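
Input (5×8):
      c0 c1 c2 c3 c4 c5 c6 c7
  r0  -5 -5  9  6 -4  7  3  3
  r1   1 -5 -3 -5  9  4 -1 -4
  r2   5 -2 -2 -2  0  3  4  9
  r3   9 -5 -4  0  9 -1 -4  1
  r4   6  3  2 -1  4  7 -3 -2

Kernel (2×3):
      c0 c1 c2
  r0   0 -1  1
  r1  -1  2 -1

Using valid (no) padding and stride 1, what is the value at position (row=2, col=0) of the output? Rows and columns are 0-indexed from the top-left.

-15

The receptive field on the input at this output position is [5 -2 -2 / 9 -5 -4]. Elementwise product with the kernel and sum: -2·-1 + -2·1 + 9·-1 + -5·2 + -4·-1.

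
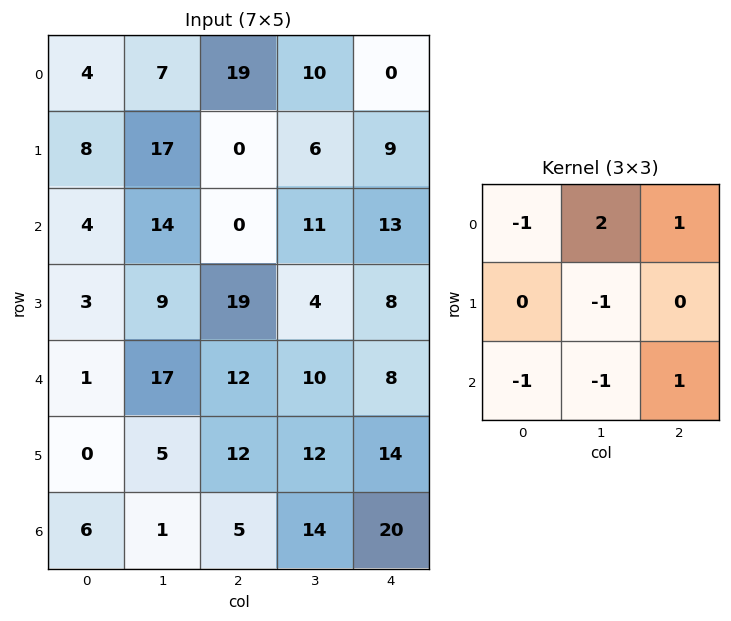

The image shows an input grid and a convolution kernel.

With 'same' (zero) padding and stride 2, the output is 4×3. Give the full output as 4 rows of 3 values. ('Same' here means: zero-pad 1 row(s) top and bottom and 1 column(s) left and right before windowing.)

5 -30 -15
35 -35 -13
19 16 -22
-1 26 -4

Output[0,0]: The receptive field on the zero-padded input at this output position is [0 0 0 / 0 4 7 / 0 8 17]. Elementwise product with the kernel and sum: 0·-1 + 0·2 + 0·1 + 4·-1 + 0·-1 + 8·-1 + 17·1.
Output[0,1]: The receptive field on the zero-padded input at this output position is [0 0 0 / 7 19 10 / 17 0 6]. Elementwise product with the kernel and sum: 0·-1 + 0·2 + 0·1 + 19·-1 + 17·-1 + 0·-1 + 6·1.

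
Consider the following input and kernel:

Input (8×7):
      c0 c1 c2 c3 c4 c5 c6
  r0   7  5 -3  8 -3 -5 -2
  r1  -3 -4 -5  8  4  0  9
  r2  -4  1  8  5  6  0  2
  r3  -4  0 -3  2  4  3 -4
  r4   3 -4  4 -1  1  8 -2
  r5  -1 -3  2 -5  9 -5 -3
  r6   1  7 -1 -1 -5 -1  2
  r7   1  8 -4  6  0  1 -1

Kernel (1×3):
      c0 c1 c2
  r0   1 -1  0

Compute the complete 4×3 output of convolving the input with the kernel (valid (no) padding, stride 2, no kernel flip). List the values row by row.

Output[0,0]: The receptive field on the input at this output position is [7 5 -3]. Elementwise product with the kernel and sum: 7·1 + 5·-1.
Output[0,1]: The receptive field on the input at this output position is [-3 8 -3]. Elementwise product with the kernel and sum: -3·1 + 8·-1.

2 -11 2
-5 3 6
7 5 -7
-6 0 -4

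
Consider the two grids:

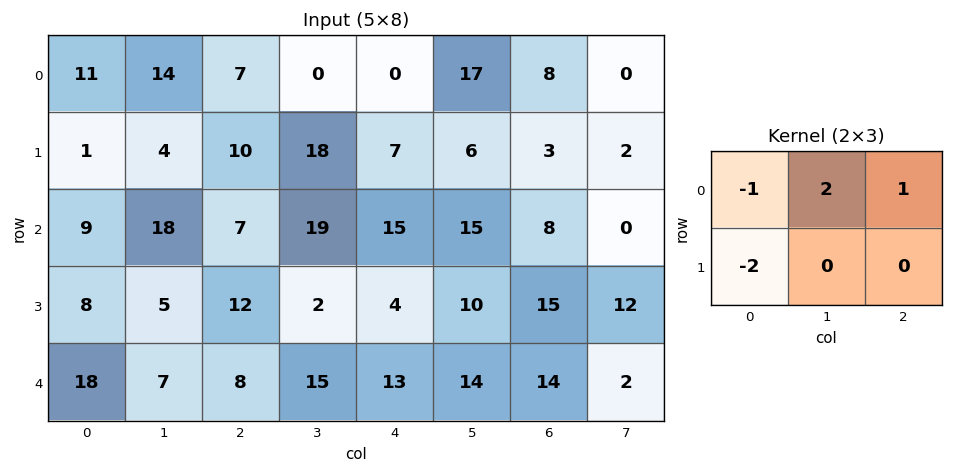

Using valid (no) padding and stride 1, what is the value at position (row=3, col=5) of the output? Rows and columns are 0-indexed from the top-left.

4

The receptive field on the input at this output position is [10 15 12 / 14 14 2]. Elementwise product with the kernel and sum: 10·-1 + 15·2 + 12·1 + 14·-2.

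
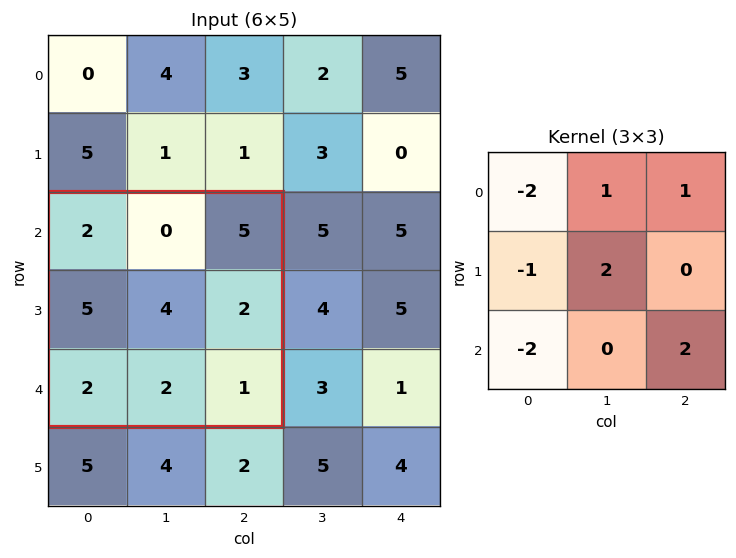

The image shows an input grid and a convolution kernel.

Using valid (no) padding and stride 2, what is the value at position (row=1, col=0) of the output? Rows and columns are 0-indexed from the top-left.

2

The receptive field on the input at this output position is [2 0 5 / 5 4 2 / 2 2 1]. Elementwise product with the kernel and sum: 2·-2 + 0·1 + 5·1 + 5·-1 + 4·2 + 2·-2 + 1·2.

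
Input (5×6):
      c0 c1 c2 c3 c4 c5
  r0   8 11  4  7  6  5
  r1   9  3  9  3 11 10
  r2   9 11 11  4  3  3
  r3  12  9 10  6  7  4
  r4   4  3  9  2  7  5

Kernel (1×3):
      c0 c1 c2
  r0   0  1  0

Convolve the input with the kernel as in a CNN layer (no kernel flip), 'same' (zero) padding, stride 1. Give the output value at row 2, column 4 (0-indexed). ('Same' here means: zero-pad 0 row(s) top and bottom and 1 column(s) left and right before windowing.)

The receptive field on the zero-padded input at this output position is [4 3 3]. Elementwise product with the kernel and sum: 3·1.

3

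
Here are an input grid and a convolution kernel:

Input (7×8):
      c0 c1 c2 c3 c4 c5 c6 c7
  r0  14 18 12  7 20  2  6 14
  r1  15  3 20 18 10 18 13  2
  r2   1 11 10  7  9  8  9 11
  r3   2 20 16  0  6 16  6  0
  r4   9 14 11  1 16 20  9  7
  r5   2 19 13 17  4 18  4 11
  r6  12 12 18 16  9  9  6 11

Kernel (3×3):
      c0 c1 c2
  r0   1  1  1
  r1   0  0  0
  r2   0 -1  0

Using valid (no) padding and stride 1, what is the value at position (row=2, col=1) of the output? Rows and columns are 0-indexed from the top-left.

17

The receptive field on the input at this output position is [11 10 7 / 20 16 0 / 14 11 1]. Elementwise product with the kernel and sum: 11·1 + 10·1 + 7·1 + 11·-1.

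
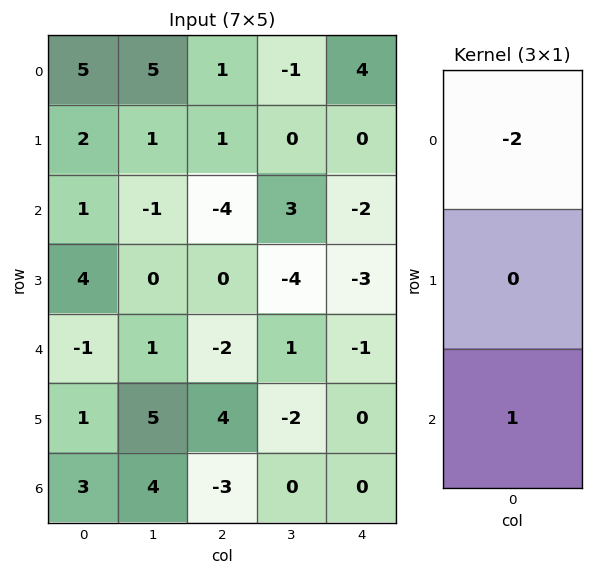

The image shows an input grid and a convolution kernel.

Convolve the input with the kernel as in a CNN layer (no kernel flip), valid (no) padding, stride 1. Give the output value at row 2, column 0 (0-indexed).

The receptive field on the input at this output position is [1 / 4 / -1]. Elementwise product with the kernel and sum: 1·-2 + -1·1.

-3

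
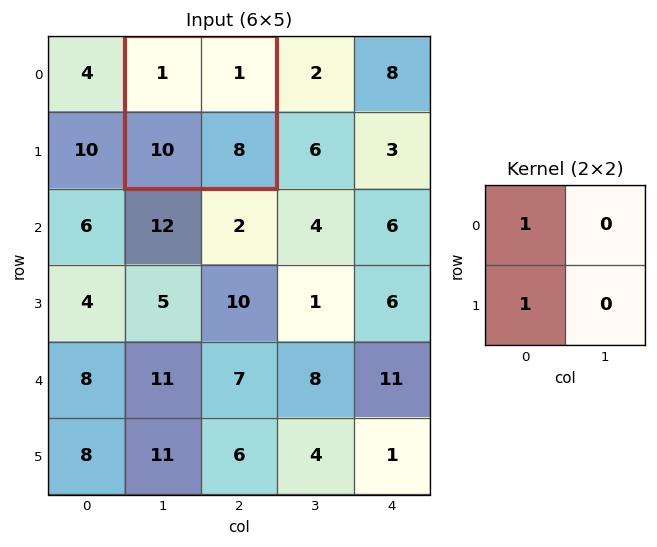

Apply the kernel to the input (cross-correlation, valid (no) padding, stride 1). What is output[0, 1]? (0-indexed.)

The receptive field on the input at this output position is [1 1 / 10 8]. Elementwise product with the kernel and sum: 1·1 + 10·1.

11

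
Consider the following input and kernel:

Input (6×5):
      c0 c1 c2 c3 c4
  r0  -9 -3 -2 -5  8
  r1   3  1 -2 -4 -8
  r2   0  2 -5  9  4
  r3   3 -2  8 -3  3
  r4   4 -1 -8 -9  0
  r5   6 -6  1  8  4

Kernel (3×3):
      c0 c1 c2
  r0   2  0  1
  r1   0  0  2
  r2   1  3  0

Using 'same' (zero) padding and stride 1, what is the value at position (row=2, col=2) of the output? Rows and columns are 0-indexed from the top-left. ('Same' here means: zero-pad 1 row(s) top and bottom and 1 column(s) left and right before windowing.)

The receptive field on the zero-padded input at this output position is [1 -2 -4 / 2 -5 9 / -2 8 -3]. Elementwise product with the kernel and sum: 1·2 + -4·1 + 9·2 + -2·1 + 8·3.

38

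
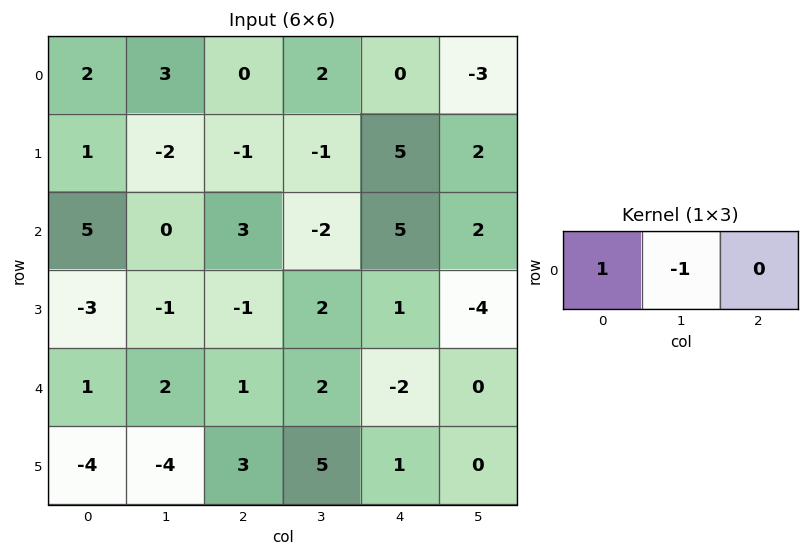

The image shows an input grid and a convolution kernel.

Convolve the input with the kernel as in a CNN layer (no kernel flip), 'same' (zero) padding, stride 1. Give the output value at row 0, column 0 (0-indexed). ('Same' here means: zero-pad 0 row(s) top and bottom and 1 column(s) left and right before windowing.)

The receptive field on the zero-padded input at this output position is [0 2 3]. Elementwise product with the kernel and sum: 0·1 + 2·-1.

-2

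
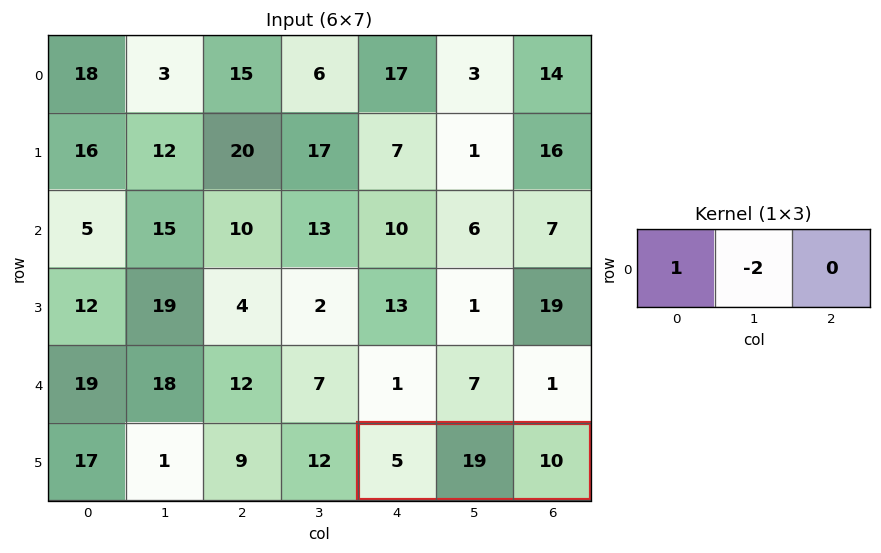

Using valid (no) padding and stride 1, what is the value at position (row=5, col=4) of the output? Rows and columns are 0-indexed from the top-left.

-33

The receptive field on the input at this output position is [5 19 10]. Elementwise product with the kernel and sum: 5·1 + 19·-2.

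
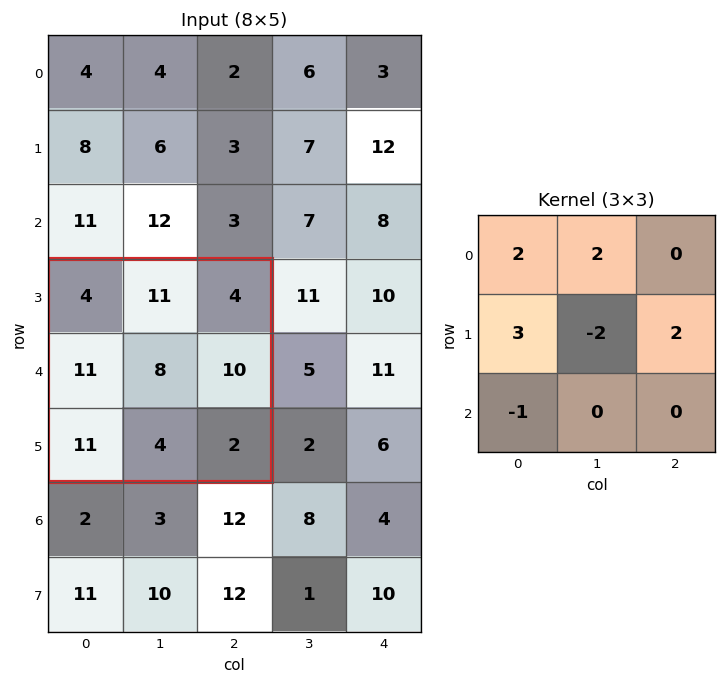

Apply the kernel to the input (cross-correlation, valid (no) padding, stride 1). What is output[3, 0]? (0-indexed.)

The receptive field on the input at this output position is [4 11 4 / 11 8 10 / 11 4 2]. Elementwise product with the kernel and sum: 4·2 + 11·2 + 11·3 + 8·-2 + 10·2 + 11·-1.

56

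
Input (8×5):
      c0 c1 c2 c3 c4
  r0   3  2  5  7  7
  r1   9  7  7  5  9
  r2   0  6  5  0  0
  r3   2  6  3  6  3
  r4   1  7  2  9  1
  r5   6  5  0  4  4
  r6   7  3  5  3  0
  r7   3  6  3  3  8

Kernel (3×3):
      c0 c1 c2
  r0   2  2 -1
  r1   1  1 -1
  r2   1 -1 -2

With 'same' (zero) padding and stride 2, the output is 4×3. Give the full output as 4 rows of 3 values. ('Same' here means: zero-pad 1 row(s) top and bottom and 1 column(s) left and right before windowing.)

Output[0,0]: The receptive field on the zero-padded input at this output position is [0 0 0 / 0 3 2 / 0 9 7]. Elementwise product with the kernel and sum: 0·2 + 0·2 + 0·-1 + 0·1 + 3·1 + 2·-1 + 0·1 + 9·-1 + 7·-2.
Output[0,1]: The receptive field on the zero-padded input at this output position is [0 0 0 / 2 5 7 / 7 7 5]. Elementwise product with the kernel and sum: 0·2 + 0·2 + 0·-1 + 2·1 + 5·1 + 7·-1 + 7·1 + 7·-1 + 5·-2.

-22 -10 10
-9 25 31
-24 9 28
-4 8 14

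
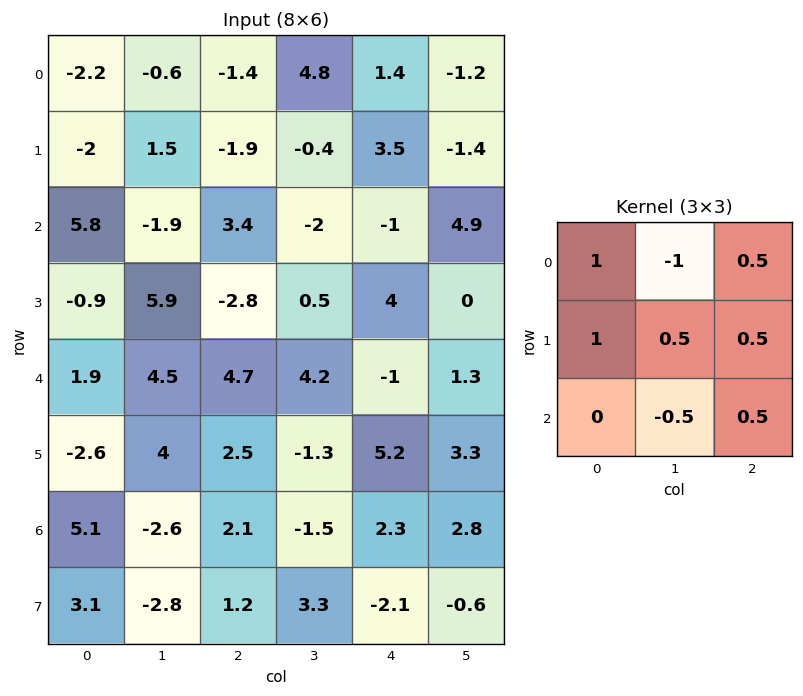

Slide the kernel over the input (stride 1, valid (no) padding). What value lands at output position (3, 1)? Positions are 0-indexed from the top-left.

The receptive field on the input at this output position is [5.9 -2.8 0.5 / 4.5 4.7 4.2 / 4 2.5 -1.3]. Elementwise product with the kernel and sum: 5.9·1 + -2.8·-1 + 0.5·0.5 + 4.5·1 + 4.7·0.5 + 4.2·0.5 + 2.5·-0.5 + -1.3·0.5.

16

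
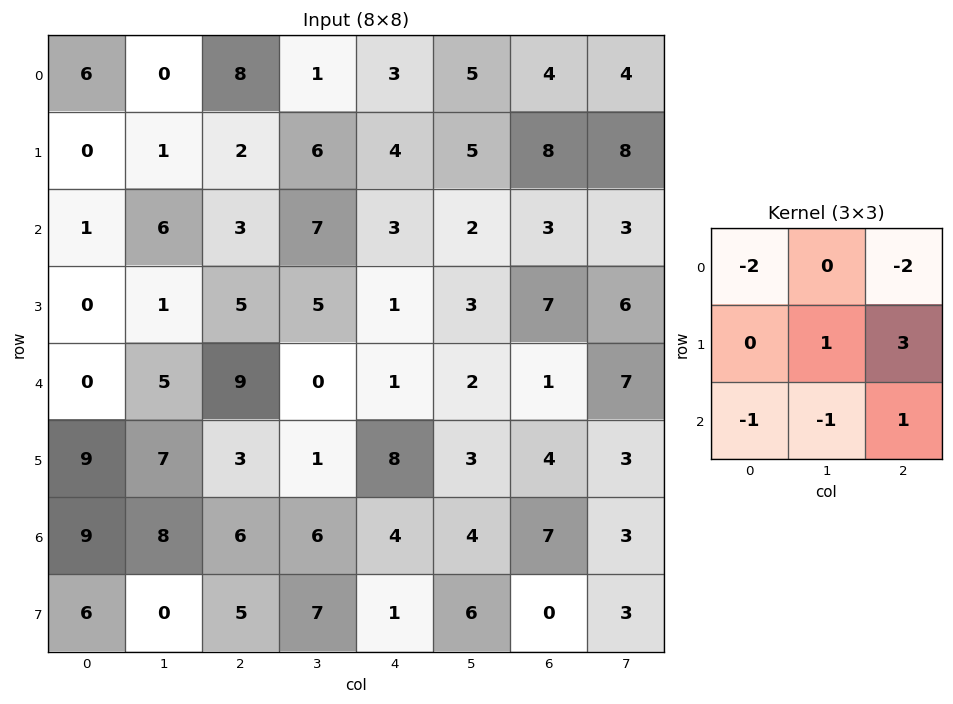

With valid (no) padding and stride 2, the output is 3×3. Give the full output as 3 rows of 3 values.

-25 -11 13
12 -12 10
-13 -3 10

Output[0,0]: The receptive field on the input at this output position is [6 0 8 / 0 1 2 / 1 6 3]. Elementwise product with the kernel and sum: 6·-2 + 8·-2 + 1·1 + 2·3 + 1·-1 + 6·-1 + 3·1.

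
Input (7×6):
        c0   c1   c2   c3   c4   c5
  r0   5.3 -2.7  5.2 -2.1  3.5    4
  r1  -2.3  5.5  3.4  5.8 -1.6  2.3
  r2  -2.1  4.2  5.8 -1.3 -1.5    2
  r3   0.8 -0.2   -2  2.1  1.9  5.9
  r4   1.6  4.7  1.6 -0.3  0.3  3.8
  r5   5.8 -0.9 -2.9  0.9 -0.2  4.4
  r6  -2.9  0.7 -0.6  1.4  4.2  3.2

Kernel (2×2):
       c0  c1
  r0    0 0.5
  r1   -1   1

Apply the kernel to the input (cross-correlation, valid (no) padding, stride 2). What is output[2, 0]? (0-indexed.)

-4.35

The receptive field on the input at this output position is [1.6 4.7 / 5.8 -0.9]. Elementwise product with the kernel and sum: 4.7·0.5 + 5.8·-1 + -0.9·1.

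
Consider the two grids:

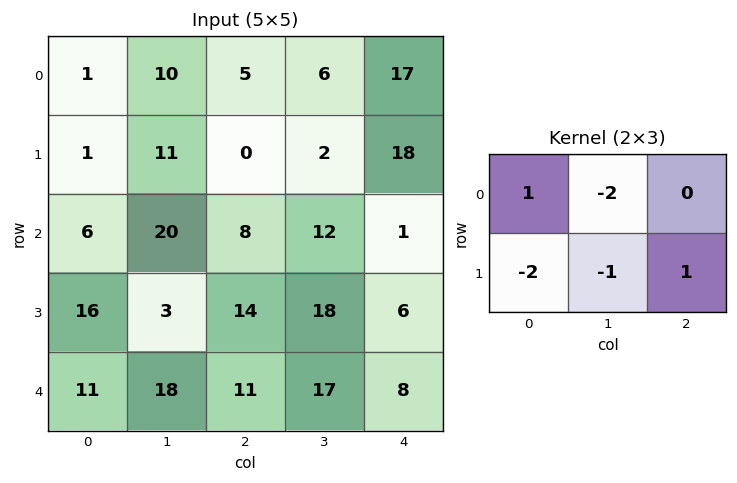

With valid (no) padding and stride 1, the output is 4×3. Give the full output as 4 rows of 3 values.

-32 -20 9
-45 -25 -31
-55 2 -56
-19 -55 -53

Output[0,0]: The receptive field on the input at this output position is [1 10 5 / 1 11 0]. Elementwise product with the kernel and sum: 1·1 + 10·-2 + 1·-2 + 11·-1 + 0·1.
Output[0,1]: The receptive field on the input at this output position is [10 5 6 / 11 0 2]. Elementwise product with the kernel and sum: 10·1 + 5·-2 + 11·-2 + 0·-1 + 2·1.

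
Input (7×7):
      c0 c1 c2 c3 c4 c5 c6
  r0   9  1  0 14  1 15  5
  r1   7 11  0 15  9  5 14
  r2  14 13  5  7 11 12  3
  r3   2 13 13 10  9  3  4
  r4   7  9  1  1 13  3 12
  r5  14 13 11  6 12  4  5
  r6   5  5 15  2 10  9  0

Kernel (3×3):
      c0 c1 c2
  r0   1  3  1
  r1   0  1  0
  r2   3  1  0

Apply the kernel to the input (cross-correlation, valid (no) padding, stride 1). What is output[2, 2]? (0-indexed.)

The receptive field on the input at this output position is [5 7 11 / 13 10 9 / 1 1 13]. Elementwise product with the kernel and sum: 5·1 + 7·3 + 11·1 + 10·1 + 1·3 + 1·1.

51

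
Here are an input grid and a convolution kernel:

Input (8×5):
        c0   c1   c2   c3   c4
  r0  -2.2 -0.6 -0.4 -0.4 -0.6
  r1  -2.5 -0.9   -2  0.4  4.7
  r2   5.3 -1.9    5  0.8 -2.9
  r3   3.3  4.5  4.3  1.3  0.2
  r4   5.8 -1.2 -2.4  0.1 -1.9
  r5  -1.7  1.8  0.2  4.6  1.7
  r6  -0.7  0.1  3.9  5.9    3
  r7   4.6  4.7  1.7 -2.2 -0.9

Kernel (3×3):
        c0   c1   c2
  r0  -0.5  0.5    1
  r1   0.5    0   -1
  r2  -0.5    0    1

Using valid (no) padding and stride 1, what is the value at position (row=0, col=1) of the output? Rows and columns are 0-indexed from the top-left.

The receptive field on the input at this output position is [-0.6 -0.4 -0.4 / -0.9 -2 0.4 / -1.9 5 0.8]. Elementwise product with the kernel and sum: -0.6·-0.5 + -0.4·0.5 + -0.4·1 + -0.9·0.5 + 0.4·-1 + -1.9·-0.5 + 0.8·1.

0.6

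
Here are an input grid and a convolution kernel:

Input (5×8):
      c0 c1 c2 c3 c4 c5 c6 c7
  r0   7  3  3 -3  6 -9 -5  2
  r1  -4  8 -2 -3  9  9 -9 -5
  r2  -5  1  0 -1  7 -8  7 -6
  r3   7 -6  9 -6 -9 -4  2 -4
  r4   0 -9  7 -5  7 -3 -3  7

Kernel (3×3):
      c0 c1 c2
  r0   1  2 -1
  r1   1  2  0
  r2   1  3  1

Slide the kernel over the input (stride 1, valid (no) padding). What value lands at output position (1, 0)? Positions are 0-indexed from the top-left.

9

The receptive field on the input at this output position is [-4 8 -2 / -5 1 0 / 7 -6 9]. Elementwise product with the kernel and sum: -4·1 + 8·2 + -2·-1 + -5·1 + 1·2 + 7·1 + -6·3 + 9·1.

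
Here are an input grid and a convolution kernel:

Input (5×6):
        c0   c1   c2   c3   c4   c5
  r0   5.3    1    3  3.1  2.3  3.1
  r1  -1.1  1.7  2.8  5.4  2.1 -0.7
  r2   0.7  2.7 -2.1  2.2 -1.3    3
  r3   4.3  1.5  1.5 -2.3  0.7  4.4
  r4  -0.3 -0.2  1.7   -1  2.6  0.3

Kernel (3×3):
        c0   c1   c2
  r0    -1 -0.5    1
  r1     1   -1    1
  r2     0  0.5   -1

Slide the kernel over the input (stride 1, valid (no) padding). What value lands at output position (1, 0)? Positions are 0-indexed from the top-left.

The receptive field on the input at this output position is [-1.1 1.7 2.8 / 0.7 2.7 -2.1 / 4.3 1.5 1.5]. Elementwise product with the kernel and sum: -1.1·-1 + 1.7·-0.5 + 2.8·1 + 0.7·1 + 2.7·-1 + -2.1·1 + 1.5·0.5 + 1.5·-1.

-1.8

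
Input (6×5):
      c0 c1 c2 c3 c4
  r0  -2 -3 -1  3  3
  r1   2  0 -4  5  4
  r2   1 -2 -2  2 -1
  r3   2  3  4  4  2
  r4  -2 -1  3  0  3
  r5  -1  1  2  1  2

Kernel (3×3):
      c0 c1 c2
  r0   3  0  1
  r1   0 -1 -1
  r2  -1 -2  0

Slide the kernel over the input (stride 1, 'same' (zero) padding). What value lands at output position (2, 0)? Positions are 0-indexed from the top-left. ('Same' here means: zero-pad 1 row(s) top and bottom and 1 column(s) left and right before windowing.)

The receptive field on the zero-padded input at this output position is [0 2 0 / 0 1 -2 / 0 2 3]. Elementwise product with the kernel and sum: 0·3 + 0·1 + 1·-1 + -2·-1 + 0·-1 + 2·-2.

-3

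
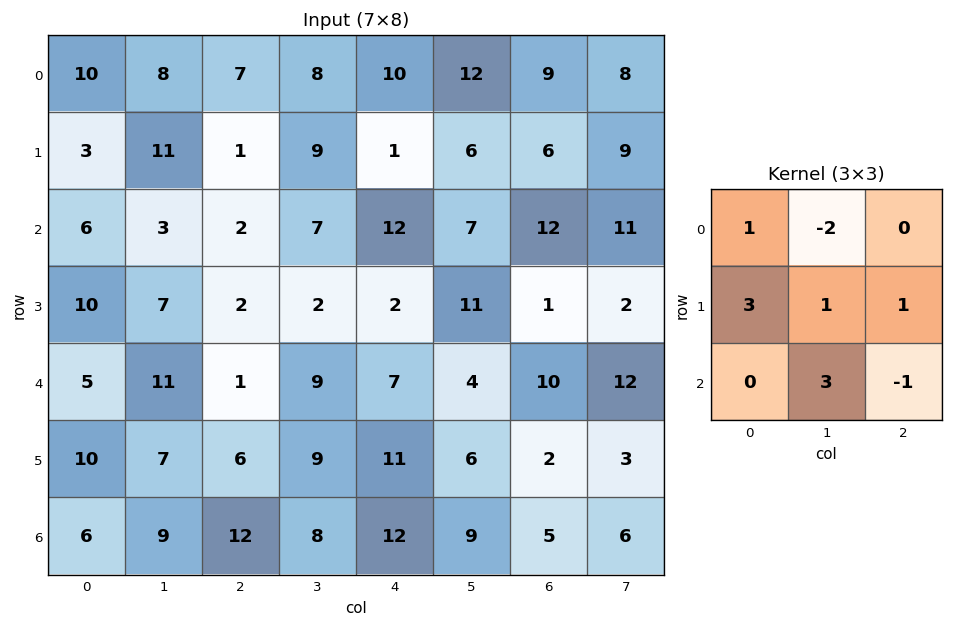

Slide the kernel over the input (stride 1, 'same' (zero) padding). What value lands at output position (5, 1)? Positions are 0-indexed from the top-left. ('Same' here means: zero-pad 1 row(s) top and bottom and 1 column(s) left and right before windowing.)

The receptive field on the zero-padded input at this output position is [5 11 1 / 10 7 6 / 6 9 12]. Elementwise product with the kernel and sum: 5·1 + 11·-2 + 10·3 + 7·1 + 6·1 + 9·3 + 12·-1.

41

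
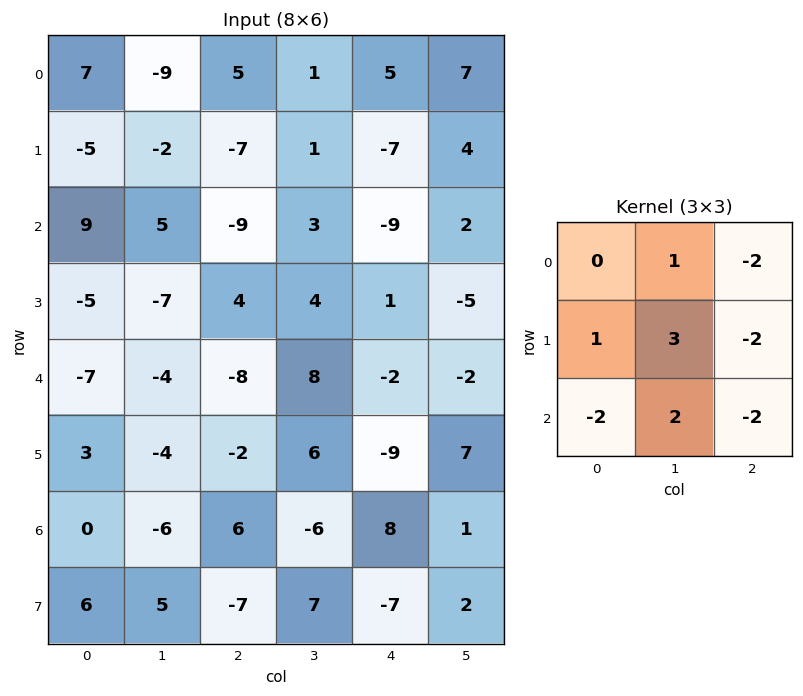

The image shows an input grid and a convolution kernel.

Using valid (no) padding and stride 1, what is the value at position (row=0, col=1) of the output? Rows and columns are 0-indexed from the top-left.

-56

The receptive field on the input at this output position is [-9 5 1 / -2 -7 1 / 5 -9 3]. Elementwise product with the kernel and sum: 5·1 + 1·-2 + -2·1 + -7·3 + 1·-2 + 5·-2 + -9·2 + 3·-2.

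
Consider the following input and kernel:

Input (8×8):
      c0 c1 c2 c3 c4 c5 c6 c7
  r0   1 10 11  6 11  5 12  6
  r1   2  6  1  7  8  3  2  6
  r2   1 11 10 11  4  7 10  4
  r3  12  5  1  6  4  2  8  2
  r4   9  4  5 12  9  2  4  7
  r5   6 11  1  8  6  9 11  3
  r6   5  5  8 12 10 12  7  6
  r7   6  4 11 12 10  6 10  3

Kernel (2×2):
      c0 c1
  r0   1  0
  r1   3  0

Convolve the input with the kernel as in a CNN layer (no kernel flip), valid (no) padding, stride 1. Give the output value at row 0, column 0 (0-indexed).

7

The receptive field on the input at this output position is [1 10 / 2 6]. Elementwise product with the kernel and sum: 1·1 + 2·3.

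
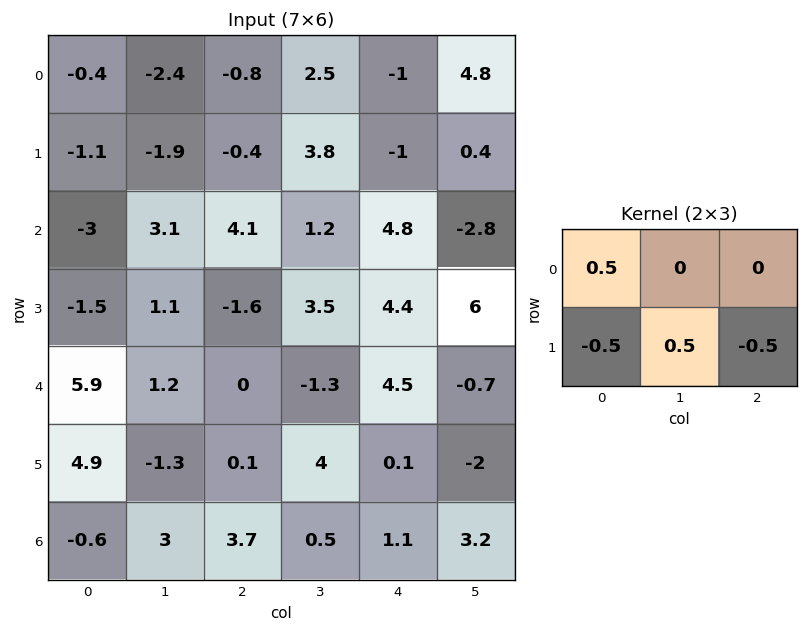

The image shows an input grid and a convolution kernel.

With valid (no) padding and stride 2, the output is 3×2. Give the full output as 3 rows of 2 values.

-0.4 2.2
0.6 2.4
-0.2 1.9

Output[0,0]: The receptive field on the input at this output position is [-0.4 -2.4 -0.8 / -1.1 -1.9 -0.4]. Elementwise product with the kernel and sum: -0.4·0.5 + -1.1·-0.5 + -1.9·0.5 + -0.4·-0.5.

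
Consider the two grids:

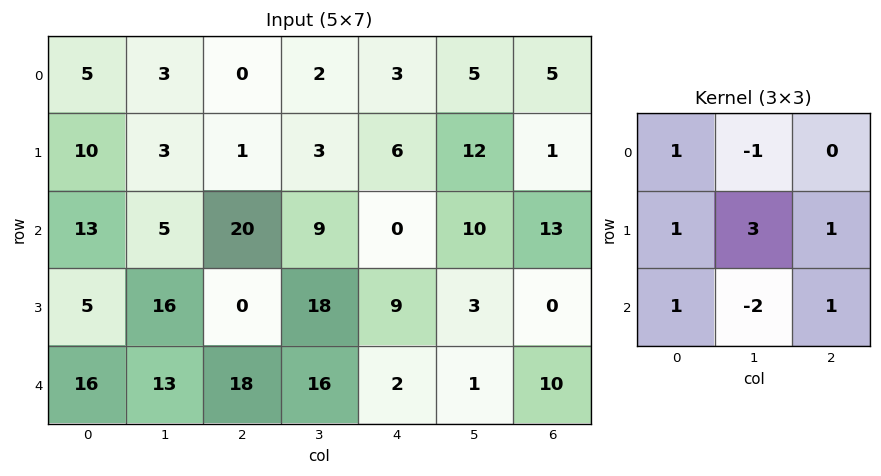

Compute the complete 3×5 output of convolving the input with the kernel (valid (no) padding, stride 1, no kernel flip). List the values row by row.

Output[0,0]: The receptive field on the input at this output position is [5 3 0 / 10 3 1 / 13 5 20]. Elementwise product with the kernel and sum: 5·1 + 3·-1 + 10·1 + 3·3 + 1·1 + 13·1 + 5·-2 + 20·1.

45 -14 16 51 34
28 110 18 19 40
69 12 62 70 18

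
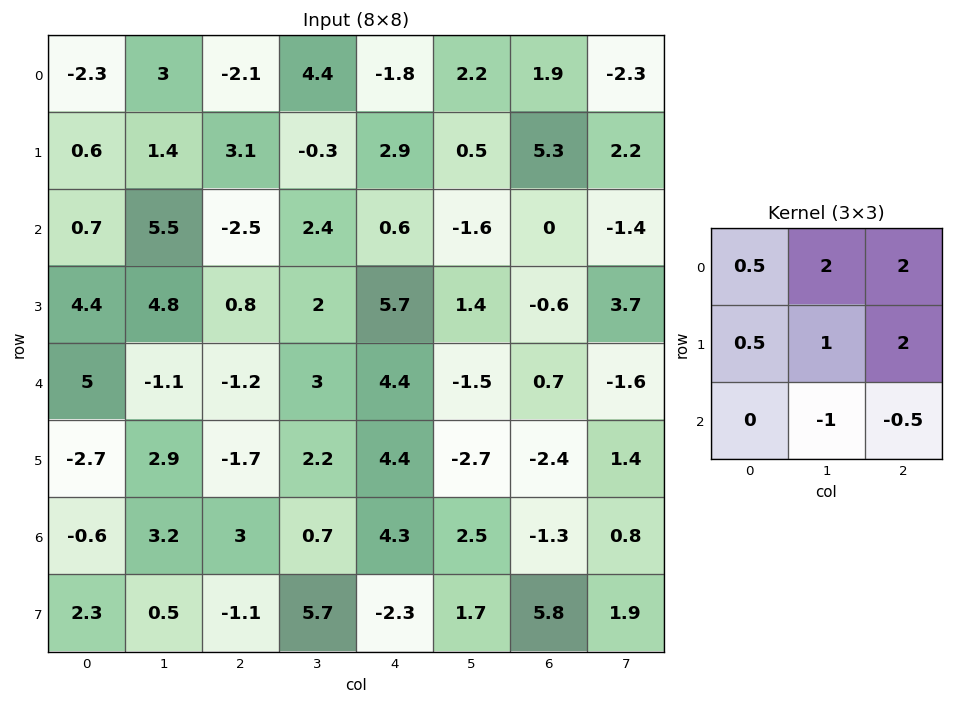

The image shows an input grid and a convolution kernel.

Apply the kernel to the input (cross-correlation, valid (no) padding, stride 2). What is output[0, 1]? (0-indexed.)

The receptive field on the input at this output position is [-2.1 4.4 -1.8 / 3.1 -0.3 2.9 / -2.5 2.4 0.6]. Elementwise product with the kernel and sum: -2.1·0.5 + 4.4·2 + -1.8·2 + 3.1·0.5 + -0.3·1 + 2.9·2 + 2.4·-1 + 0.6·-0.5.

8.5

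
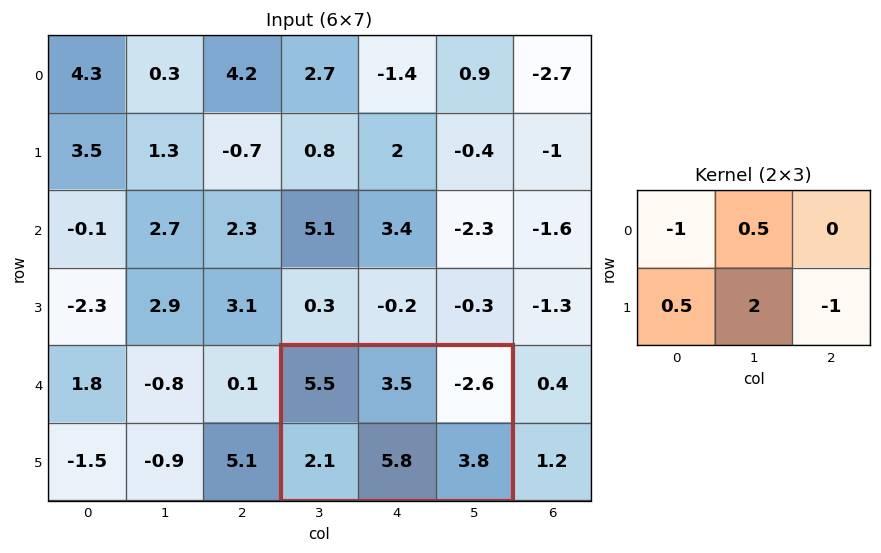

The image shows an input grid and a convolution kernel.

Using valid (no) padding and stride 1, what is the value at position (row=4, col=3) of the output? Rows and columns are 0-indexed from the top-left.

5.1

The receptive field on the input at this output position is [5.5 3.5 -2.6 / 2.1 5.8 3.8]. Elementwise product with the kernel and sum: 5.5·-1 + 3.5·0.5 + 2.1·0.5 + 5.8·2 + 3.8·-1.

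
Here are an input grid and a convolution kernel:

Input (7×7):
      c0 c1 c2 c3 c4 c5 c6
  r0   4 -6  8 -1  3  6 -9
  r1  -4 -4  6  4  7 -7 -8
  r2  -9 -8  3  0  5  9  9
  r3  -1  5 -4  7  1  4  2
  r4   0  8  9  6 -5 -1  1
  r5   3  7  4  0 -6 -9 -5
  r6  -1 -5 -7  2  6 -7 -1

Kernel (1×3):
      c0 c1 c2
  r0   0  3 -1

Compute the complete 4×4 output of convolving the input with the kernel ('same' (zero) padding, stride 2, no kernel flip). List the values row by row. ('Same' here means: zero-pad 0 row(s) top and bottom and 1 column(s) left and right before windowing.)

Output[0,0]: The receptive field on the zero-padded input at this output position is [0 4 -6]. Elementwise product with the kernel and sum: 4·3 + -6·-1.

18 25 3 -27
-19 9 6 27
-8 21 -14 3
2 -23 25 -3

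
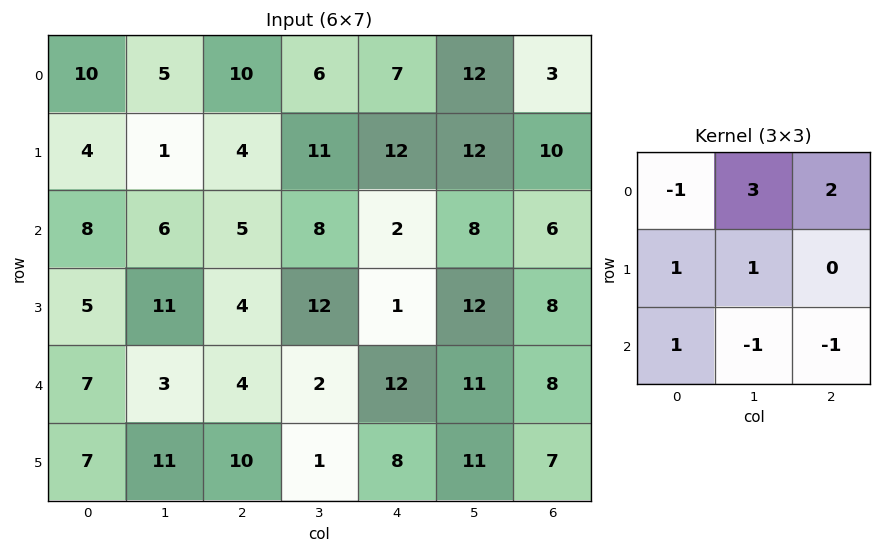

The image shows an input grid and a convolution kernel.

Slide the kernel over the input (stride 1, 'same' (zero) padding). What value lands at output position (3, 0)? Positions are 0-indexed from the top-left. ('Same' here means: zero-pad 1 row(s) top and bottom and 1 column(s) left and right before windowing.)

The receptive field on the zero-padded input at this output position is [0 8 6 / 0 5 11 / 0 7 3]. Elementwise product with the kernel and sum: 0·-1 + 8·3 + 6·2 + 0·1 + 5·1 + 0·1 + 7·-1 + 3·-1.

31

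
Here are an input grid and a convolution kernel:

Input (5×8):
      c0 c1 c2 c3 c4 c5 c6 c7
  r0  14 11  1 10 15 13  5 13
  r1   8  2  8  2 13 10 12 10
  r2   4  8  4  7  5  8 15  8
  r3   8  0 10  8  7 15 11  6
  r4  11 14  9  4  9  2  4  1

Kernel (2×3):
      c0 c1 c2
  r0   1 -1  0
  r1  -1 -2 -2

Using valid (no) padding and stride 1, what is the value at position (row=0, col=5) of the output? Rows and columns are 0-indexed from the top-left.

-46

The receptive field on the input at this output position is [13 5 13 / 10 12 10]. Elementwise product with the kernel and sum: 13·1 + 5·-1 + 10·-1 + 12·-2 + 10·-2.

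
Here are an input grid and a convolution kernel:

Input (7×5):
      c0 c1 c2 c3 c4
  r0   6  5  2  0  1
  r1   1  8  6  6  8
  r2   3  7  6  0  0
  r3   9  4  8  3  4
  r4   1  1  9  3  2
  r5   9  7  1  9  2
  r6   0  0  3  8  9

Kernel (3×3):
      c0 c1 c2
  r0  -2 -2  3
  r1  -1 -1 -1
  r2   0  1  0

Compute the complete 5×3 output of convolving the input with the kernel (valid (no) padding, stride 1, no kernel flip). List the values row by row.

-24 -28 -21
-12 -15 -3
-22 -32 -24
-6 -27 -15
6 -25 -22

Output[0,0]: The receptive field on the input at this output position is [6 5 2 / 1 8 6 / 3 7 6]. Elementwise product with the kernel and sum: 6·-2 + 5·-2 + 2·3 + 1·-1 + 8·-1 + 6·-1 + 7·1.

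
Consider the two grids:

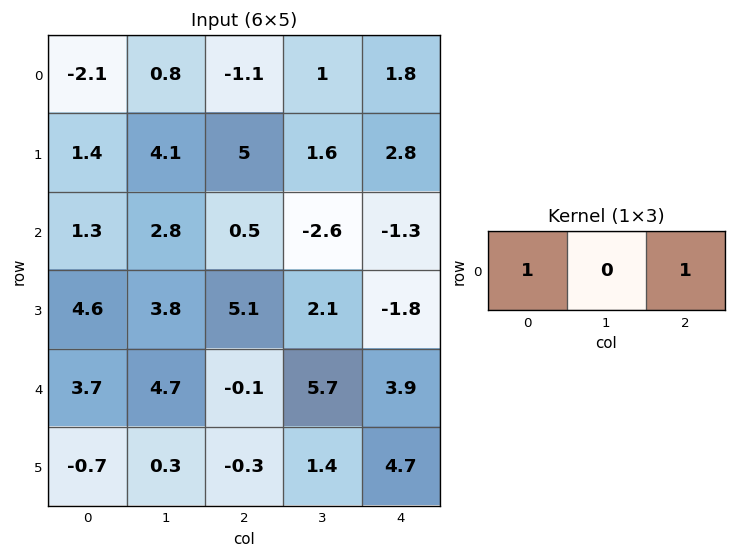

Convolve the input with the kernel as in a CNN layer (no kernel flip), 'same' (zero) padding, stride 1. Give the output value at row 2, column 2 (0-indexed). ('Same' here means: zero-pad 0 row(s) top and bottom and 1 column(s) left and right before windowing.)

The receptive field on the zero-padded input at this output position is [2.8 0.5 -2.6]. Elementwise product with the kernel and sum: 2.8·1 + -2.6·1.

0.2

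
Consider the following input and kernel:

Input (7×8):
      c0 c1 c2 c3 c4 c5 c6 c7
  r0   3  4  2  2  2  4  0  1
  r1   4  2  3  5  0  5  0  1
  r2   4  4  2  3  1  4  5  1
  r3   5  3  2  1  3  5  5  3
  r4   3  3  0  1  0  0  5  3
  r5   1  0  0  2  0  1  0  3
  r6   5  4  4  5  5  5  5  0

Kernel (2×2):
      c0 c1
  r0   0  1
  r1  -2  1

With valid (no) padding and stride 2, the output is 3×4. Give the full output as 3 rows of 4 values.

Output[0,0]: The receptive field on the input at this output position is [3 4 / 4 2]. Elementwise product with the kernel and sum: 4·1 + 4·-2 + 2·1.
Output[0,1]: The receptive field on the input at this output position is [2 2 / 3 5]. Elementwise product with the kernel and sum: 2·1 + 3·-2 + 5·1.

-2 1 9 2
-3 0 3 -6
1 3 1 6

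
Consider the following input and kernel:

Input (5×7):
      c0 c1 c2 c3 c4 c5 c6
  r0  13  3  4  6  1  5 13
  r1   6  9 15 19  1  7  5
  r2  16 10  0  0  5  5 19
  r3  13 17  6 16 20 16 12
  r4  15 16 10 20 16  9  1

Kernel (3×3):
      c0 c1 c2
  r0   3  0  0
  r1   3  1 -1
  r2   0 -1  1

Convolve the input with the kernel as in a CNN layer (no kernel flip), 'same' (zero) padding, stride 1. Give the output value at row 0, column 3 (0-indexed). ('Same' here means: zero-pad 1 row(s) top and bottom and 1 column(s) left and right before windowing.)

-1

The receptive field on the zero-padded input at this output position is [0 0 0 / 4 6 1 / 15 19 1]. Elementwise product with the kernel and sum: 0·3 + 4·3 + 6·1 + 1·-1 + 19·-1 + 1·1.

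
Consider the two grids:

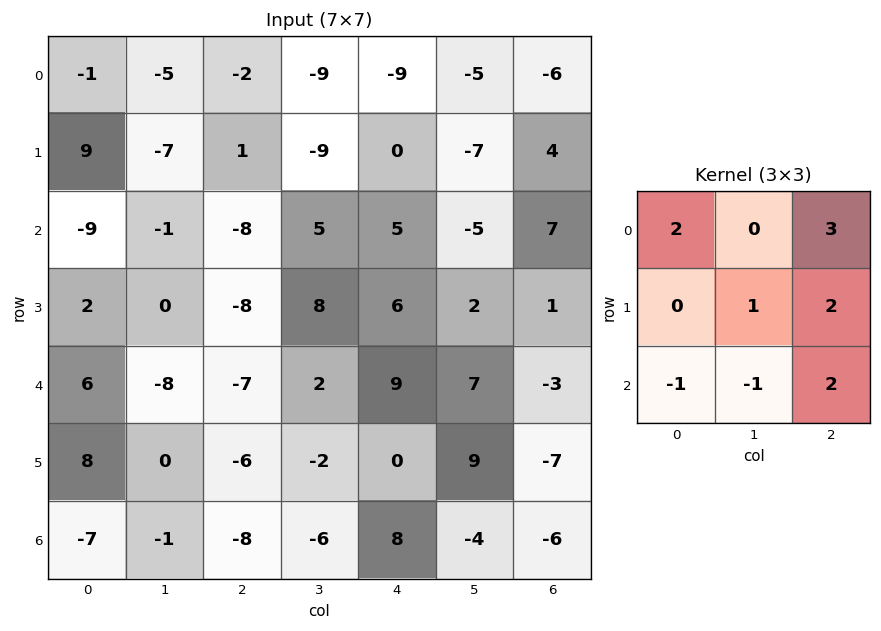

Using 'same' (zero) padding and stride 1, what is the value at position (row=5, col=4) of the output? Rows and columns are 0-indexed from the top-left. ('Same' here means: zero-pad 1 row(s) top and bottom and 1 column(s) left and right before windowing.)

The receptive field on the zero-padded input at this output position is [2 9 7 / -2 0 9 / -6 8 -4]. Elementwise product with the kernel and sum: 2·2 + 7·3 + 0·1 + 9·2 + -6·-1 + 8·-1 + -4·2.

33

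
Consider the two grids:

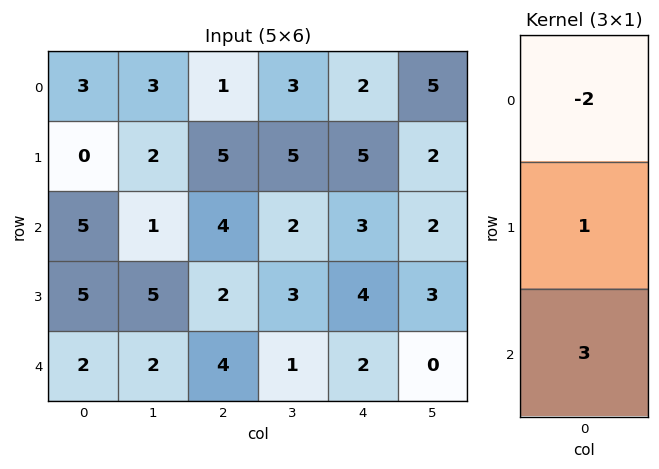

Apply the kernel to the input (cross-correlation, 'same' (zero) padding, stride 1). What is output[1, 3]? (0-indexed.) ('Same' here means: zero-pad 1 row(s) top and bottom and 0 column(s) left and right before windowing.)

5

The receptive field on the zero-padded input at this output position is [3 / 5 / 2]. Elementwise product with the kernel and sum: 3·-2 + 5·1 + 2·3.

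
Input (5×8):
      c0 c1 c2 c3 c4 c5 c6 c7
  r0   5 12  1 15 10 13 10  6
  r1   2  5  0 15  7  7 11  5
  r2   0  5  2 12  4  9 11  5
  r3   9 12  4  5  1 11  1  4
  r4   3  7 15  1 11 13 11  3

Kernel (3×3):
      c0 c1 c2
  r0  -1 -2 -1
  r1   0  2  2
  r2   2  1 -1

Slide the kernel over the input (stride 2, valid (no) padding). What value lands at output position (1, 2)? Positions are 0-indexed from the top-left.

15

The receptive field on the input at this output position is [4 9 11 / 1 11 1 / 11 13 11]. Elementwise product with the kernel and sum: 4·-1 + 9·-2 + 11·-1 + 11·2 + 1·2 + 11·2 + 13·1 + 11·-1.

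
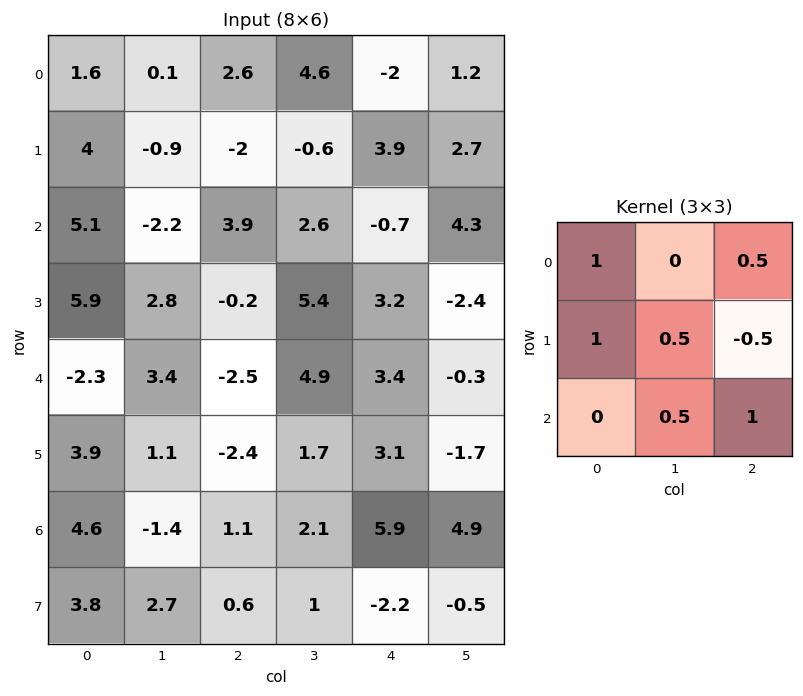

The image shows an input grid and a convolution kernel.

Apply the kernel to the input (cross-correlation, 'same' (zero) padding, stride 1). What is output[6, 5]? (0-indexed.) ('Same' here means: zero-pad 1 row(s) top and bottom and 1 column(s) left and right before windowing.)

The receptive field on the zero-padded input at this output position is [3.1 -1.7 0 / 5.9 4.9 0 / -2.2 -0.5 0]. Elementwise product with the kernel and sum: 3.1·1 + 0·0.5 + 5.9·1 + 4.9·0.5 + 0·-0.5 + -0.5·0.5 + 0·1.

11.2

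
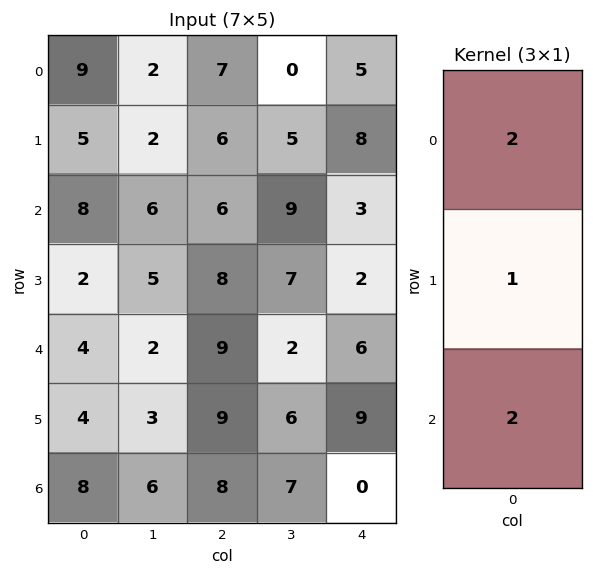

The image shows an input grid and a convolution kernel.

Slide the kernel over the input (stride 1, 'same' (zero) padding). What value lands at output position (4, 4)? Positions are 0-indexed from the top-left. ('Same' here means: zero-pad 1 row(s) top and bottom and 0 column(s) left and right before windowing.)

The receptive field on the zero-padded input at this output position is [2 / 6 / 9]. Elementwise product with the kernel and sum: 2·2 + 6·1 + 9·2.

28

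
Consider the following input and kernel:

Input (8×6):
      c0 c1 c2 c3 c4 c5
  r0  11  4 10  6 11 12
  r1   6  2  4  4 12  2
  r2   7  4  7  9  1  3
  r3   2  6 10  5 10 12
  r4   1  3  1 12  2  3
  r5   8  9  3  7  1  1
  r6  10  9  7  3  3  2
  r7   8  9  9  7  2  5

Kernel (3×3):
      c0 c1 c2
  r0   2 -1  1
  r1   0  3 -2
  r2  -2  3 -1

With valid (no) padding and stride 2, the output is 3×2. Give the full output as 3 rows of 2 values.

17 25
21 33
21 3

Output[0,0]: The receptive field on the input at this output position is [11 4 10 / 6 2 4 / 7 4 7]. Elementwise product with the kernel and sum: 11·2 + 4·-1 + 10·1 + 2·3 + 4·-2 + 7·-2 + 4·3 + 7·-1.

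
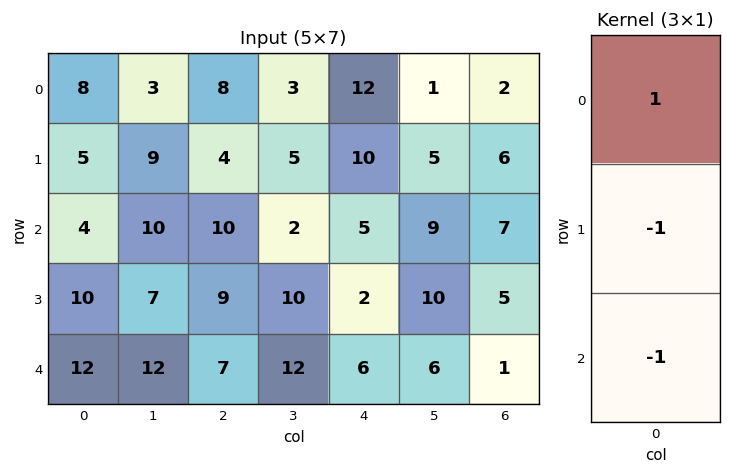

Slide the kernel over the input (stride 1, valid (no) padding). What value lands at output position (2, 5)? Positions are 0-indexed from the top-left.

The receptive field on the input at this output position is [9 / 10 / 6]. Elementwise product with the kernel and sum: 9·1 + 10·-1 + 6·-1.

-7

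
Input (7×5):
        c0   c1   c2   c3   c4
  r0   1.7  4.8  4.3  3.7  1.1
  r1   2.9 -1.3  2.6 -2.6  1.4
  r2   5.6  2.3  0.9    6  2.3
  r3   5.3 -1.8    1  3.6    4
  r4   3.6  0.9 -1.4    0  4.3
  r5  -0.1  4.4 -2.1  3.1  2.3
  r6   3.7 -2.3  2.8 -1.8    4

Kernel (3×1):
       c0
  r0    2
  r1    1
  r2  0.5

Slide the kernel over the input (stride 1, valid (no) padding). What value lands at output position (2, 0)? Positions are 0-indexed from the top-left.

The receptive field on the input at this output position is [5.6 / 5.3 / 3.6]. Elementwise product with the kernel and sum: 5.6·2 + 5.3·1 + 3.6·0.5.

18.3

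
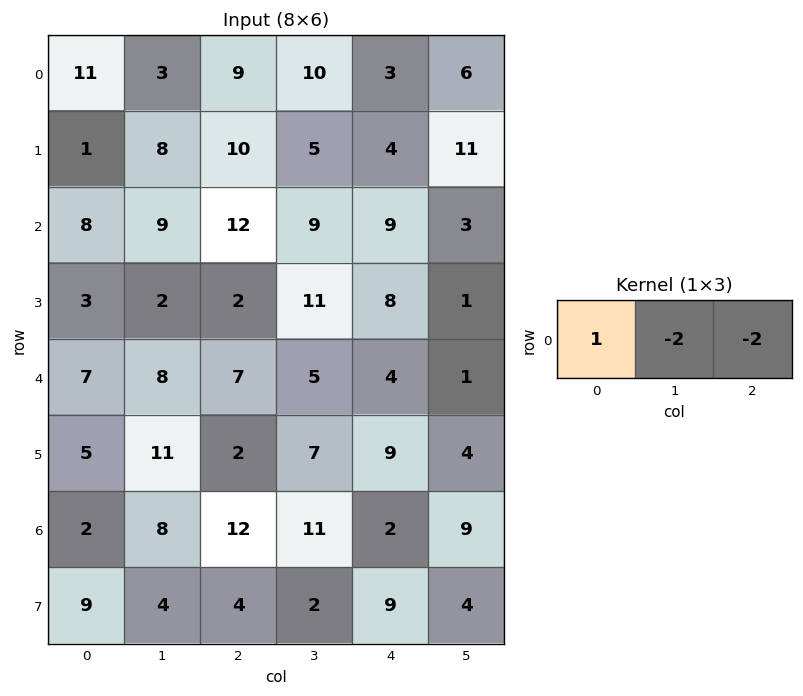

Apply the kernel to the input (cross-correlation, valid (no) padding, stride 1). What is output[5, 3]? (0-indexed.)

-19

The receptive field on the input at this output position is [7 9 4]. Elementwise product with the kernel and sum: 7·1 + 9·-2 + 4·-2.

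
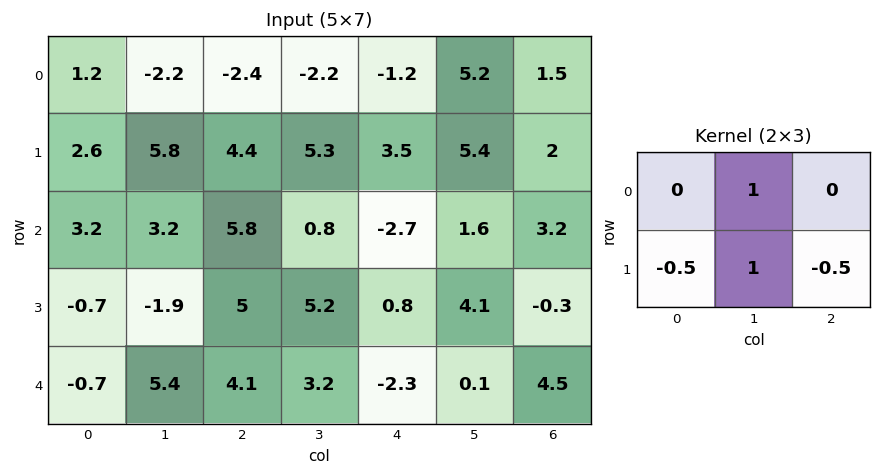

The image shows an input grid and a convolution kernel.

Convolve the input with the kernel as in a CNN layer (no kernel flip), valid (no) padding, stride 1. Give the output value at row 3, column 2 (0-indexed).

The receptive field on the input at this output position is [5 5.2 0.8 / 4.1 3.2 -2.3]. Elementwise product with the kernel and sum: 5.2·1 + 4.1·-0.5 + 3.2·1 + -2.3·-0.5.

7.5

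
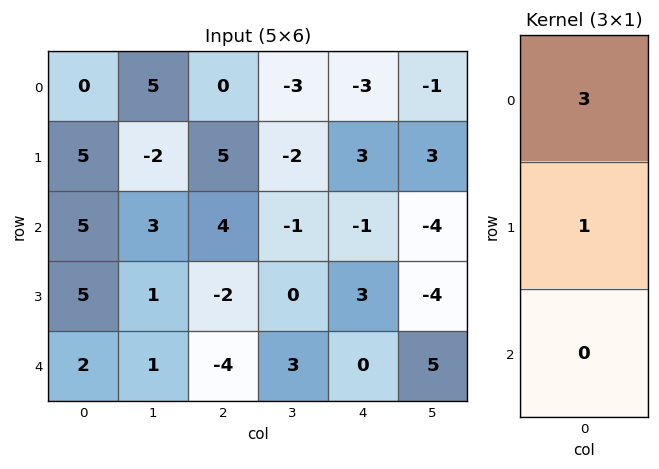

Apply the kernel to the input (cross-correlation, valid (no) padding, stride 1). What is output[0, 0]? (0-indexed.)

5

The receptive field on the input at this output position is [0 / 5 / 5]. Elementwise product with the kernel and sum: 0·3 + 5·1.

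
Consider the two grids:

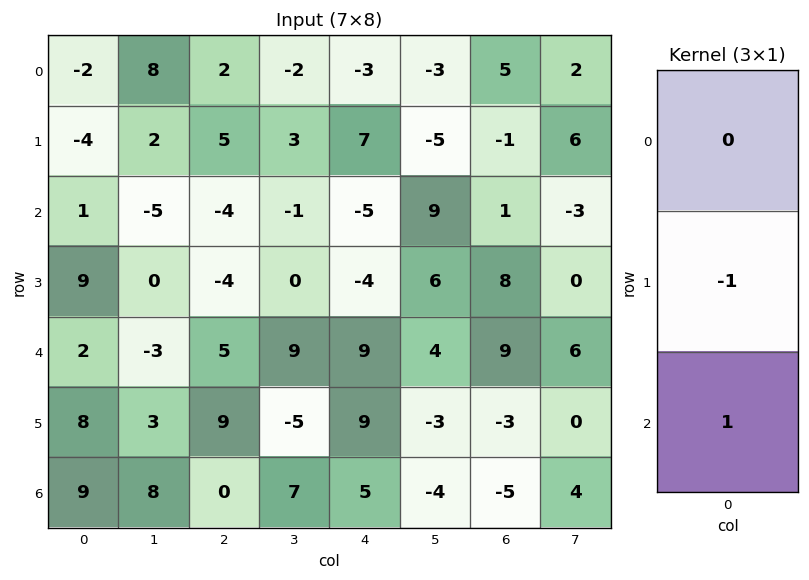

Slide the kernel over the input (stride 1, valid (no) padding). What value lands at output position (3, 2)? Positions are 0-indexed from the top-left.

4

The receptive field on the input at this output position is [-4 / 5 / 9]. Elementwise product with the kernel and sum: 5·-1 + 9·1.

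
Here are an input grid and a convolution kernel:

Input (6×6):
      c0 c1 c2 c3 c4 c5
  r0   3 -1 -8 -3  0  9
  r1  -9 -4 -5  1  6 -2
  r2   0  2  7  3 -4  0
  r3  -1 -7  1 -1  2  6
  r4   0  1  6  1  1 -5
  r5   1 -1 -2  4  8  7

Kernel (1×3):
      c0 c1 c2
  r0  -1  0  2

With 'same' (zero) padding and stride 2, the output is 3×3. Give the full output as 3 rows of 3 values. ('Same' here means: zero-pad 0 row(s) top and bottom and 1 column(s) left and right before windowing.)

Output[0,0]: The receptive field on the zero-padded input at this output position is [0 3 -1]. Elementwise product with the kernel and sum: 0·-1 + -1·2.
Output[0,1]: The receptive field on the zero-padded input at this output position is [-1 -8 -3]. Elementwise product with the kernel and sum: -1·-1 + -3·2.

-2 -5 21
4 4 -3
2 1 -11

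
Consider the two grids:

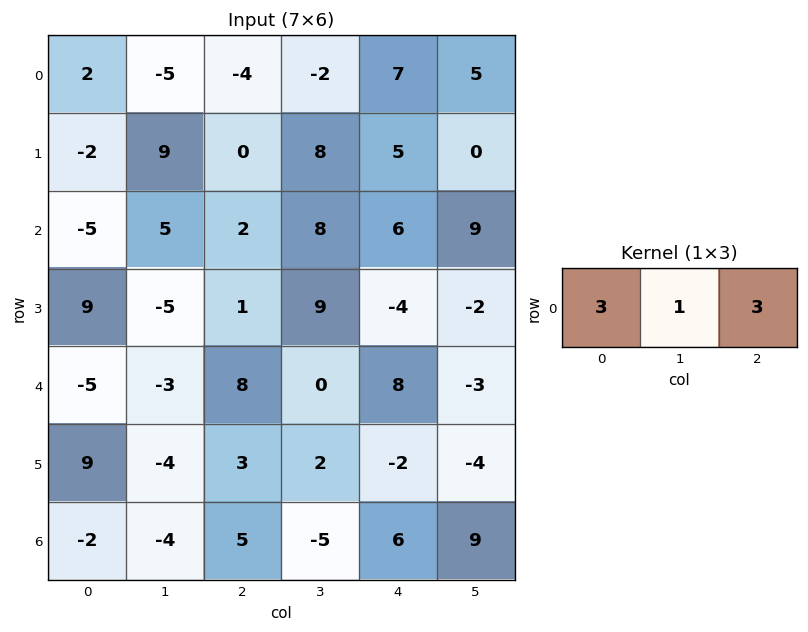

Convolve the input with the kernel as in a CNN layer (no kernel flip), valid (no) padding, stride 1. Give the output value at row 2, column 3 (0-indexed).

The receptive field on the input at this output position is [8 6 9]. Elementwise product with the kernel and sum: 8·3 + 6·1 + 9·3.

57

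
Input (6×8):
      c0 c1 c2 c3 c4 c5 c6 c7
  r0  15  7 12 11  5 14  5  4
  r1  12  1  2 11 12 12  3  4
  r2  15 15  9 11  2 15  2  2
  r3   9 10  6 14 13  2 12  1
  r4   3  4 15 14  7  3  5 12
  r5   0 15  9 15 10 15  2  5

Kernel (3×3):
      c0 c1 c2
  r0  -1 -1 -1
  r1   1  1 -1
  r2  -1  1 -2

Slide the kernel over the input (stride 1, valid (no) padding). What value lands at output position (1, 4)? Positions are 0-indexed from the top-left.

-47

The receptive field on the input at this output position is [12 12 3 / 2 15 2 / 13 2 12]. Elementwise product with the kernel and sum: 12·-1 + 12·-1 + 3·-1 + 2·1 + 15·1 + 2·-1 + 13·-1 + 2·1 + 12·-2.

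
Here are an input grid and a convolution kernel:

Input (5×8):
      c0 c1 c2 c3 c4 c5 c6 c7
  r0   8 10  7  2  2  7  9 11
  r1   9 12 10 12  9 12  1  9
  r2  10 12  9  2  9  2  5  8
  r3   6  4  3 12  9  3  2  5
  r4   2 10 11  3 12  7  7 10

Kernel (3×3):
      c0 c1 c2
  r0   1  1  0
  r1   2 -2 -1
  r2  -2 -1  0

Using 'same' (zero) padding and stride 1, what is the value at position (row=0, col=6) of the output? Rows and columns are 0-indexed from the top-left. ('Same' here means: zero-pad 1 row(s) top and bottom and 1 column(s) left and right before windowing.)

-40

The receptive field on the zero-padded input at this output position is [0 0 0 / 7 9 11 / 12 1 9]. Elementwise product with the kernel and sum: 0·1 + 0·1 + 7·2 + 9·-2 + 11·-1 + 12·-2 + 1·-1.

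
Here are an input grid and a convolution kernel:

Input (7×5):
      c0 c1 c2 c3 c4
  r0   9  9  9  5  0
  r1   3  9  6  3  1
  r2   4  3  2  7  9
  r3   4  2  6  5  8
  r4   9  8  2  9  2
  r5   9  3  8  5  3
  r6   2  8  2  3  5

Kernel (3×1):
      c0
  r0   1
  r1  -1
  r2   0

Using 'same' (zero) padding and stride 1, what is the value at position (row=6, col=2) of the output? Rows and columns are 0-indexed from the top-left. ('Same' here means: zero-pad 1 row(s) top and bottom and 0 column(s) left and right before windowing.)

6

The receptive field on the zero-padded input at this output position is [8 / 2 / 0]. Elementwise product with the kernel and sum: 8·1 + 2·-1.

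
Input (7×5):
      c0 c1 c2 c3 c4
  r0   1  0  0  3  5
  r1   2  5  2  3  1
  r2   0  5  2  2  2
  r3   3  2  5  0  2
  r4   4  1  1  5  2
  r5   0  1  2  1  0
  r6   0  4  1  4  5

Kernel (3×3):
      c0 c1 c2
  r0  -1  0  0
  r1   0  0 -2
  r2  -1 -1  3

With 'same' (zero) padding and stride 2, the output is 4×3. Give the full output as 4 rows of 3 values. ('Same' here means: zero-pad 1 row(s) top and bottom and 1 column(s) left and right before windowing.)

Output[0,0]: The receptive field on the zero-padded input at this output position is [0 0 0 / 0 1 0 / 0 2 5]. Elementwise product with the kernel and sum: 0·-1 + 0·-2 + 0·-1 + 2·-1 + 5·3.

13 -4 -4
-7 -16 -5
1 -12 -1
-8 -9 -1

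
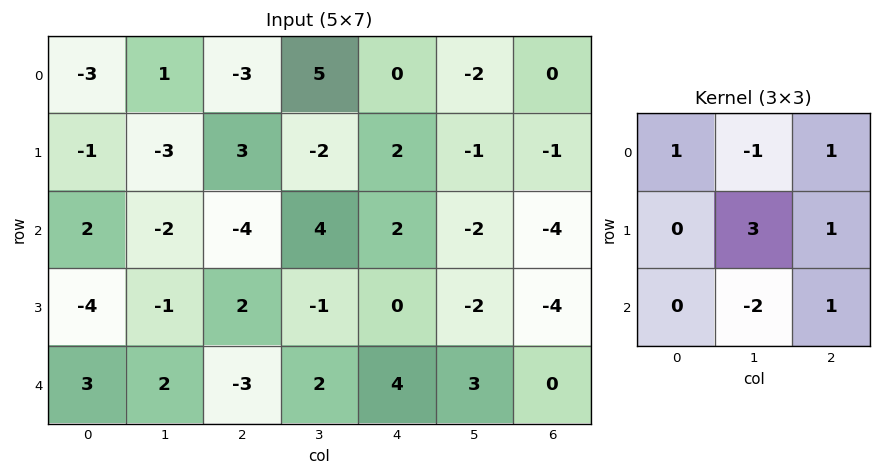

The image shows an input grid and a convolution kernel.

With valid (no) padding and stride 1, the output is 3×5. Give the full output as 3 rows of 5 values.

-13 28 -18 2 -2
-1 -21 23 -3 -8
-8 19 -9 -7 -16

Output[0,0]: The receptive field on the input at this output position is [-3 1 -3 / -1 -3 3 / 2 -2 -4]. Elementwise product with the kernel and sum: -3·1 + 1·-1 + -3·1 + -3·3 + 3·1 + -2·-2 + -4·1.
Output[0,1]: The receptive field on the input at this output position is [1 -3 5 / -3 3 -2 / -2 -4 4]. Elementwise product with the kernel and sum: 1·1 + -3·-1 + 5·1 + 3·3 + -2·1 + -4·-2 + 4·1.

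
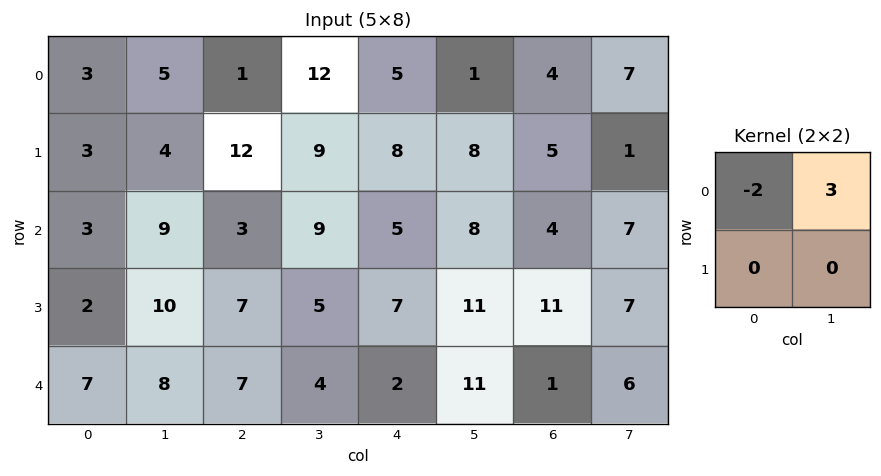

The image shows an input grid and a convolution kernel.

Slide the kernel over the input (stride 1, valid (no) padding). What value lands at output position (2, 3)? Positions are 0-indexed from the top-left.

-3

The receptive field on the input at this output position is [9 5 / 5 7]. Elementwise product with the kernel and sum: 9·-2 + 5·3.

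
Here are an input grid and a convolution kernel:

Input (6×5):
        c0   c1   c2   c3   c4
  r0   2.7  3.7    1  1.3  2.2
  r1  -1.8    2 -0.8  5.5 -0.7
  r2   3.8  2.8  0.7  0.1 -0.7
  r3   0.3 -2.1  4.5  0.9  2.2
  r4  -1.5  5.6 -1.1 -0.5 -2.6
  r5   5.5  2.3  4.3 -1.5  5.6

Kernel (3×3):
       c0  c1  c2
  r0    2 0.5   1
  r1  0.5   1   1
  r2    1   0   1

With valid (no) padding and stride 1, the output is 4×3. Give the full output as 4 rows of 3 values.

Output[0,0]: The receptive field on the input at this output position is [2.7 3.7 1 / -1.8 2 -0.8 / 3.8 2.8 0.7]. Elementwise product with the kernel and sum: 2.7·2 + 3.7·0.5 + 1·1 + -1.8·0.5 + 2·1 + -0.8·1 + 3.8·1 + 0.7·1.

13.05 17.8 9.25
6.8 10.1 6.9
9.65 15.5 2.4
17.6 0.95 17.9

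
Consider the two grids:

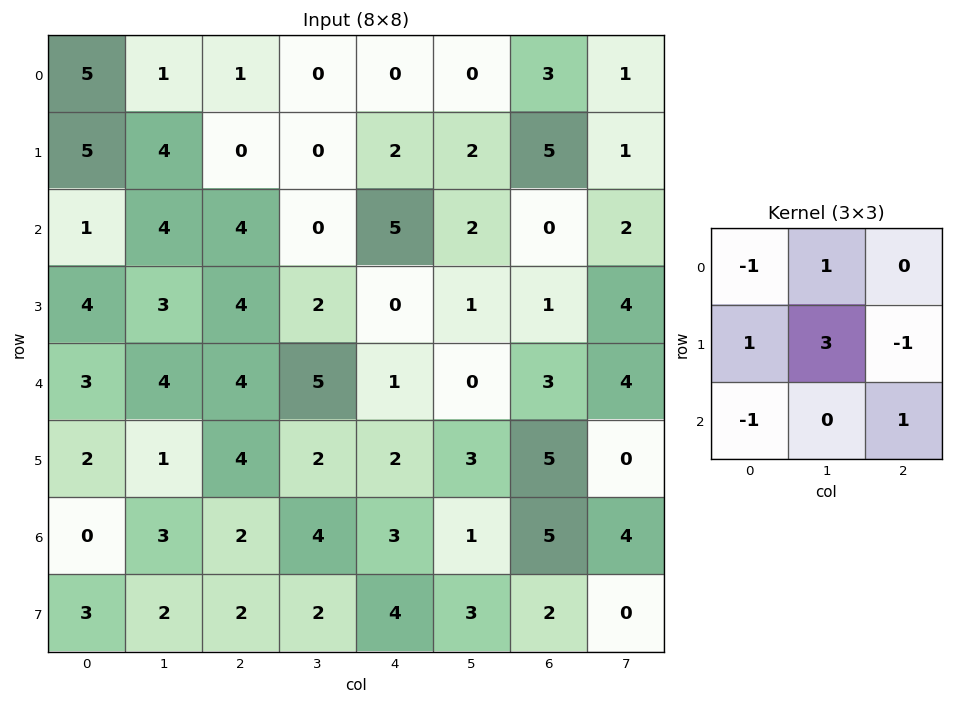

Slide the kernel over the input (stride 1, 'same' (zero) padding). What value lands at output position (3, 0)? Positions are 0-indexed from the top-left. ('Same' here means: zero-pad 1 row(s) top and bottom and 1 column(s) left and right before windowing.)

14

The receptive field on the zero-padded input at this output position is [0 1 4 / 0 4 3 / 0 3 4]. Elementwise product with the kernel and sum: 0·-1 + 1·1 + 0·1 + 4·3 + 3·-1 + 0·-1 + 4·1.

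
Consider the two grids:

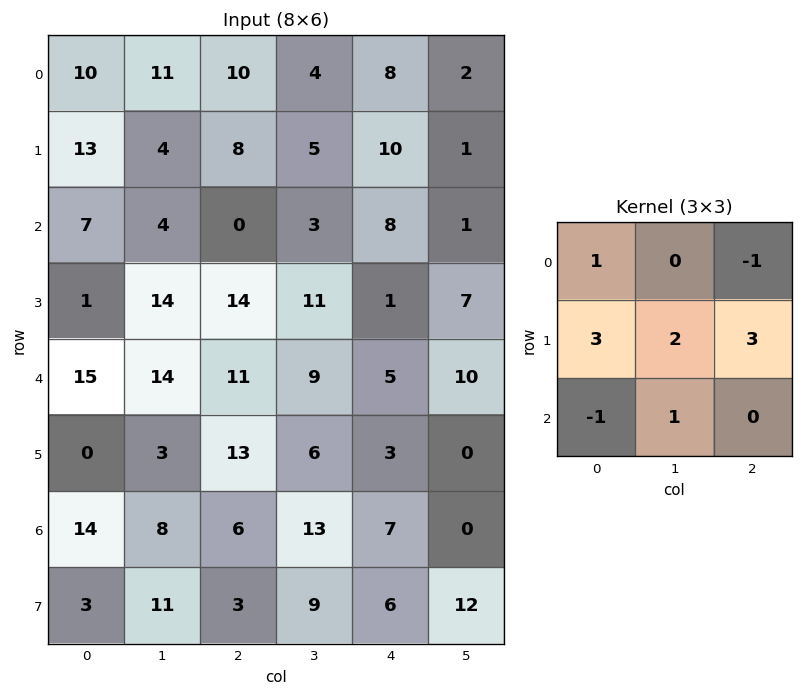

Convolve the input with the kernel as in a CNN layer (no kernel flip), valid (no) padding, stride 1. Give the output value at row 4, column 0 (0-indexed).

43

The receptive field on the input at this output position is [15 14 11 / 0 3 13 / 14 8 6]. Elementwise product with the kernel and sum: 15·1 + 11·-1 + 0·3 + 3·2 + 13·3 + 14·-1 + 8·1.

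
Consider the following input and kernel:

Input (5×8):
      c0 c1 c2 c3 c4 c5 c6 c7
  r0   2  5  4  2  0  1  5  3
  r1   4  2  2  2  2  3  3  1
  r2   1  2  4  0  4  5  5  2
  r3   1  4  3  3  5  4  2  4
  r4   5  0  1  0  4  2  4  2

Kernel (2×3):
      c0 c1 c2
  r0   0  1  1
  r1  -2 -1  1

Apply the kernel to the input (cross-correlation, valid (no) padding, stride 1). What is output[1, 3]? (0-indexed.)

6

The receptive field on the input at this output position is [2 2 3 / 0 4 5]. Elementwise product with the kernel and sum: 2·1 + 3·1 + 0·-2 + 4·-1 + 5·1.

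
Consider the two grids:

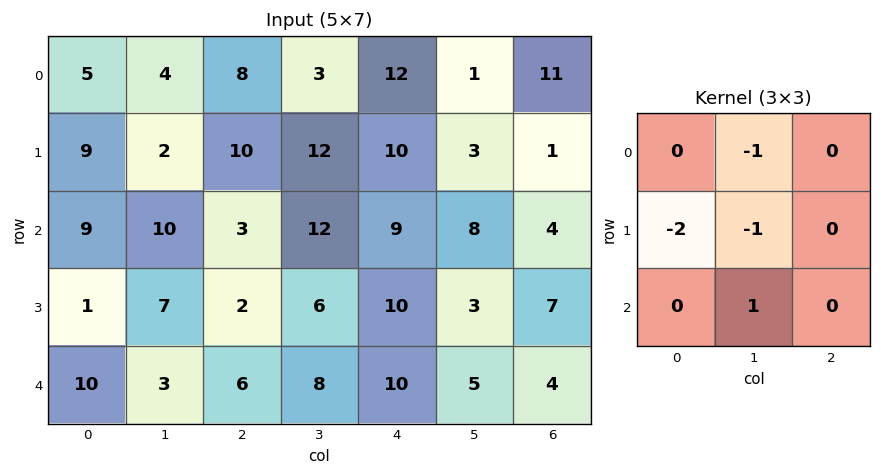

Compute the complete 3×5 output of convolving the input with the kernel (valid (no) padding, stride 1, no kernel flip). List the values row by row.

-14 -19 -23 -37 -16
-23 -31 -24 -33 -26
-16 -13 -14 -21 -26

Output[0,0]: The receptive field on the input at this output position is [5 4 8 / 9 2 10 / 9 10 3]. Elementwise product with the kernel and sum: 4·-1 + 9·-2 + 2·-1 + 10·1.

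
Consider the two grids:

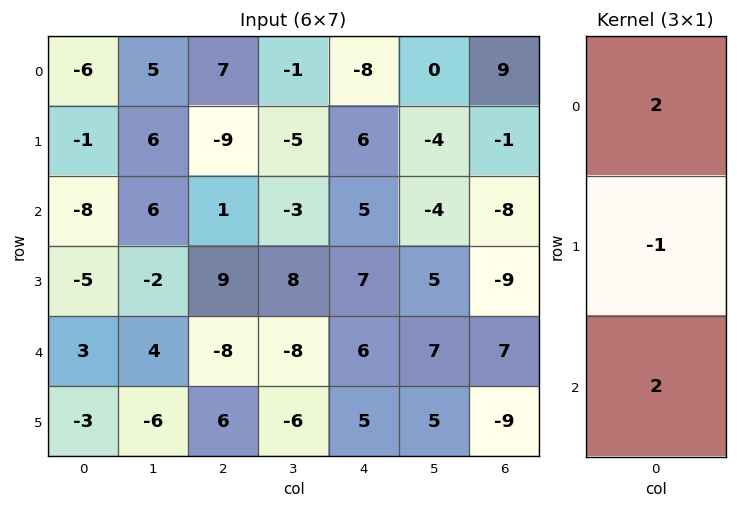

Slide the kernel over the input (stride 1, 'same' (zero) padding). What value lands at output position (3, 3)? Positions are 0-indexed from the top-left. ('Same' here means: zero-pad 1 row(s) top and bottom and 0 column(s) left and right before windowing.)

The receptive field on the zero-padded input at this output position is [-3 / 8 / -8]. Elementwise product with the kernel and sum: -3·2 + 8·-1 + -8·2.

-30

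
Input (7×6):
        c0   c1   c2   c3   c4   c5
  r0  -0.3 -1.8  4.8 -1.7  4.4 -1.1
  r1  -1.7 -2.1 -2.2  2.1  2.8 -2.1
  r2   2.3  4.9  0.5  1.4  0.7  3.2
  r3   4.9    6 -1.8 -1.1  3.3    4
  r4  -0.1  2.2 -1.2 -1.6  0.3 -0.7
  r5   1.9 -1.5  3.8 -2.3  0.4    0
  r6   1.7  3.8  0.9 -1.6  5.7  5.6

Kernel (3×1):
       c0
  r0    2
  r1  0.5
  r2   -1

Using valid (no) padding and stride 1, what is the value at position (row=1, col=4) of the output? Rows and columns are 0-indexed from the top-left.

2.65

The receptive field on the input at this output position is [2.8 / 0.7 / 3.3]. Elementwise product with the kernel and sum: 2.8·2 + 0.7·0.5 + 3.3·-1.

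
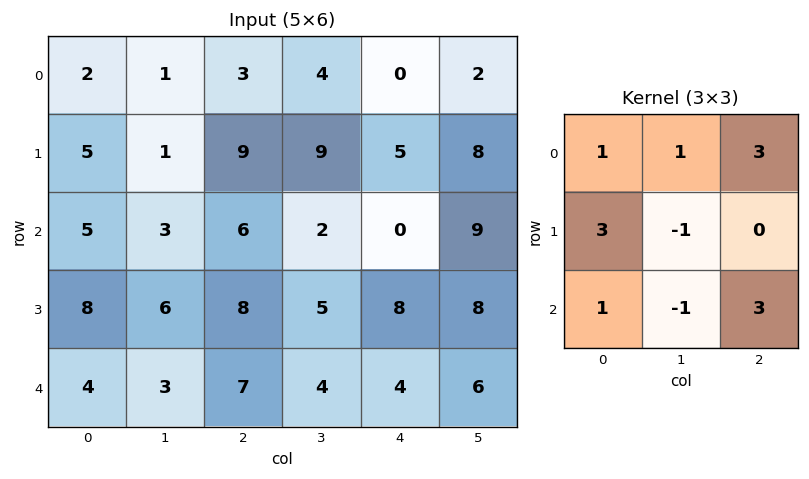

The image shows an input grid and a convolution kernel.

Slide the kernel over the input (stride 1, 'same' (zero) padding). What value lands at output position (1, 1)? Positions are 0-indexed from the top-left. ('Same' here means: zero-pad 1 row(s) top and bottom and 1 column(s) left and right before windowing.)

The receptive field on the zero-padded input at this output position is [2 1 3 / 5 1 9 / 5 3 6]. Elementwise product with the kernel and sum: 2·1 + 1·1 + 3·3 + 5·3 + 1·-1 + 5·1 + 3·-1 + 6·3.

46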